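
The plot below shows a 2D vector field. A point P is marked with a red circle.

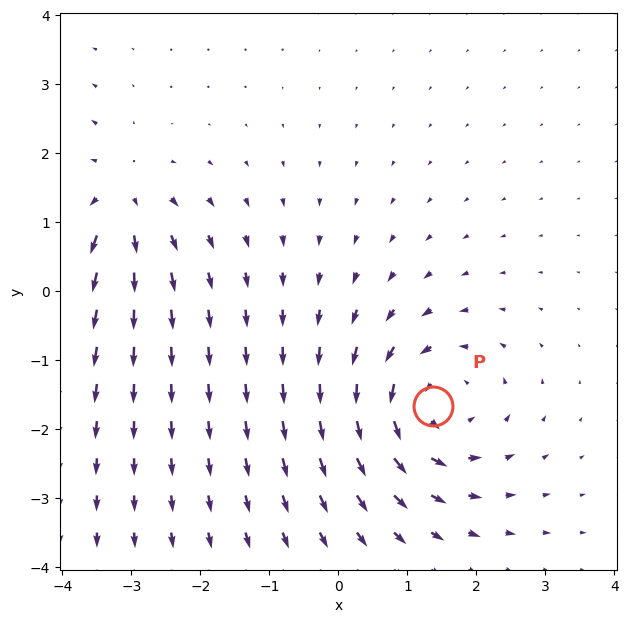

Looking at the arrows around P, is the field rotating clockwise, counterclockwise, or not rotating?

Near P at (1.4, -1.7) the arrows circulate counterclockwise. The curl (z-component) there is about +5; positive curl means counterclockwise rotation.

counterclockwise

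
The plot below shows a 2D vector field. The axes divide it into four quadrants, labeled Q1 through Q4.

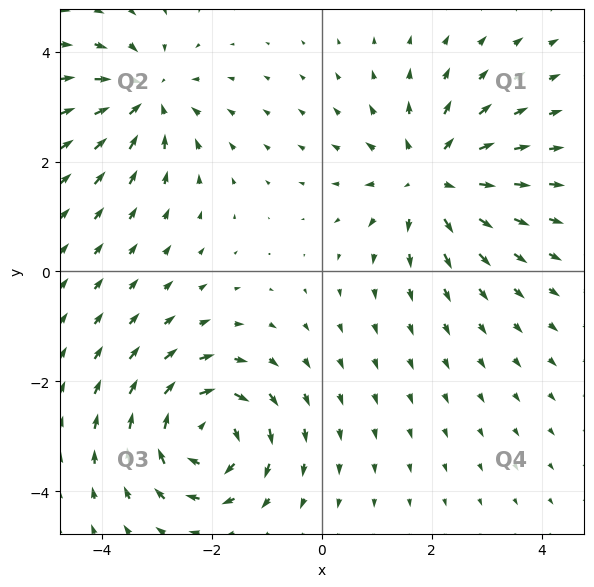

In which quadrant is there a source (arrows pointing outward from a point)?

The source sits at approximately (2.0, 1.7), which lies in quadrant Q1. The divergence there is about +3, positive as expected for a source.

Q1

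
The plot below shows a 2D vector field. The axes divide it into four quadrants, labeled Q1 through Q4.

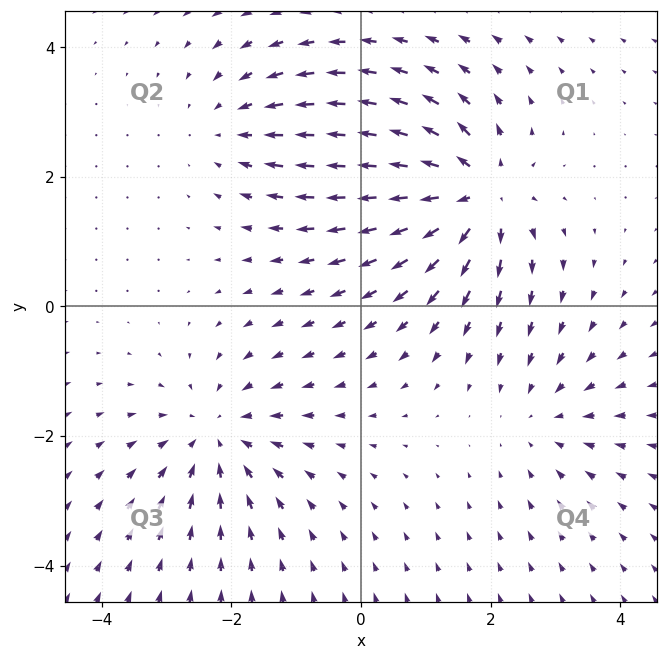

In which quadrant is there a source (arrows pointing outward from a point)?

Q1

The source sits at approximately (1.8, 1.7), which lies in quadrant Q1. The divergence there is about +5, positive as expected for a source.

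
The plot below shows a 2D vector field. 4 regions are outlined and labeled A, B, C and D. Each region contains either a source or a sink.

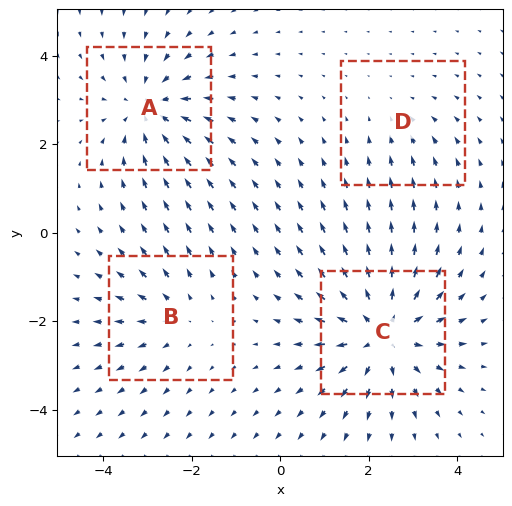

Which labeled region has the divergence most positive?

C

Divergence at each region's feature centre — A: about -4, B: about +3, C: about +6, D: about -2. Region C is most positive.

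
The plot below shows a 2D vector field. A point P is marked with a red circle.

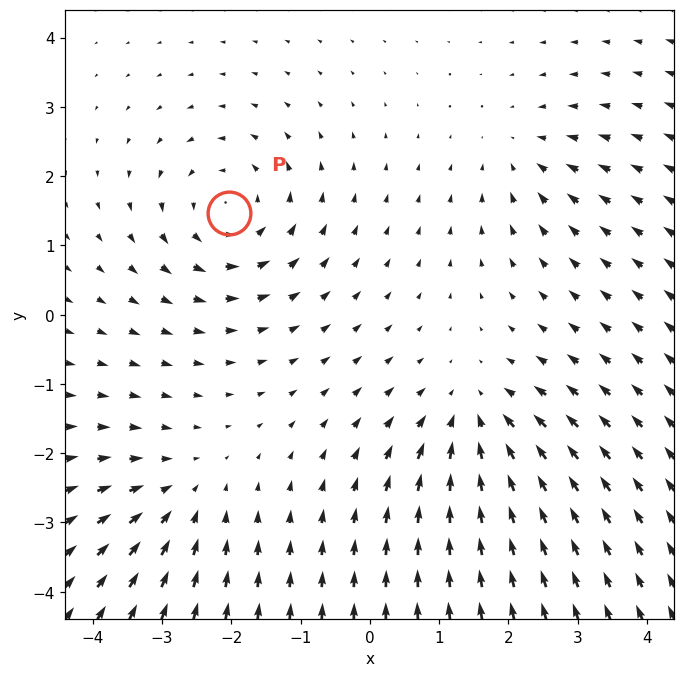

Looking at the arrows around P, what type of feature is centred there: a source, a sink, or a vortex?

At P (-2.0, 1.5) the arrows circulate counterclockwise. Divergence ≈0, curl about +4 — near-zero divergence with nonzero curl is a vortex.

vortex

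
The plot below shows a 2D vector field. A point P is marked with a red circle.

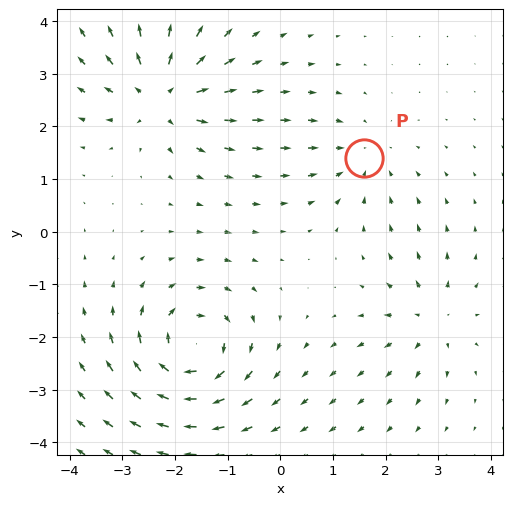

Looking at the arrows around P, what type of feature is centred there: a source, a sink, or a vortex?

At P (1.6, 1.4) the arrows converge inward. Divergence about -3, curl ≈0 — negative divergence with near-zero curl is a sink.

sink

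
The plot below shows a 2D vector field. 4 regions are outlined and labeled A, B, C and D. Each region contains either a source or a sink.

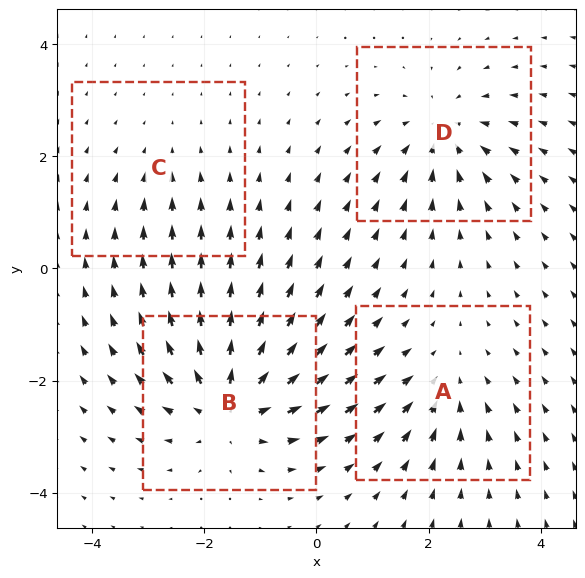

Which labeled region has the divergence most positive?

B

Divergence at each region's feature centre — A: about -3, B: about +6, C: about -2, D: about -4. Region B is most positive.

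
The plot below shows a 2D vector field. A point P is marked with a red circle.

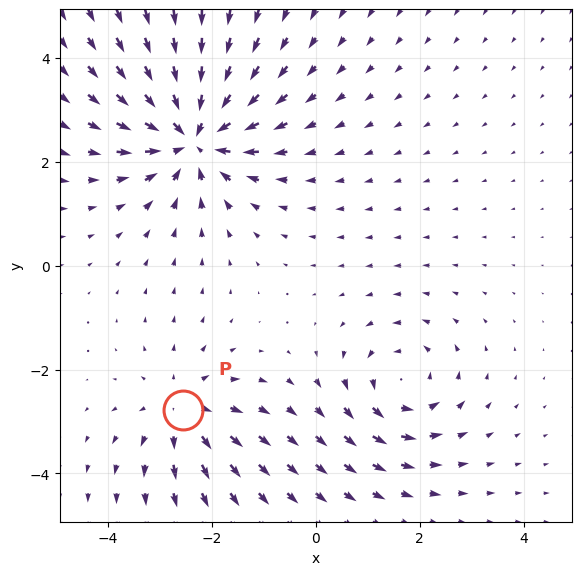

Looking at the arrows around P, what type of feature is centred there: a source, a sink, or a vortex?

source

At P (-2.6, -2.8) the arrows spread outward. Divergence about +3, curl ≈0 — positive divergence with near-zero curl is a source.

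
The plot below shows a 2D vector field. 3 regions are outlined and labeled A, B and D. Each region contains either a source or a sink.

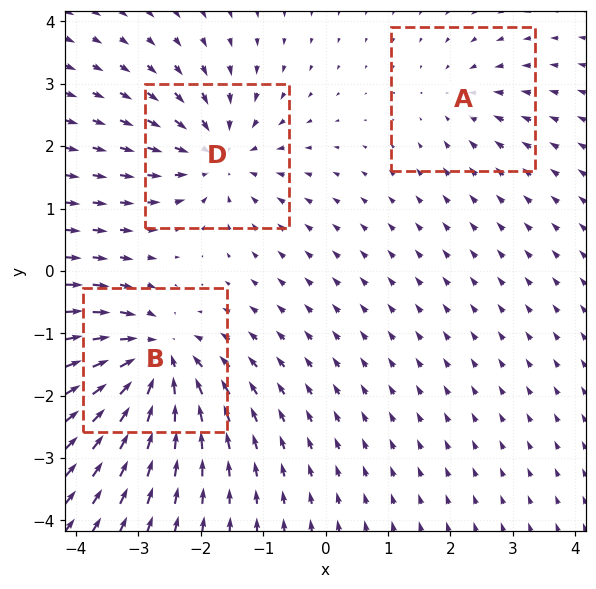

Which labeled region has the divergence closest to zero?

A

Divergence at each region's feature centre — A: about -2, B: about -6, D: about -4. Region A is closest to zero.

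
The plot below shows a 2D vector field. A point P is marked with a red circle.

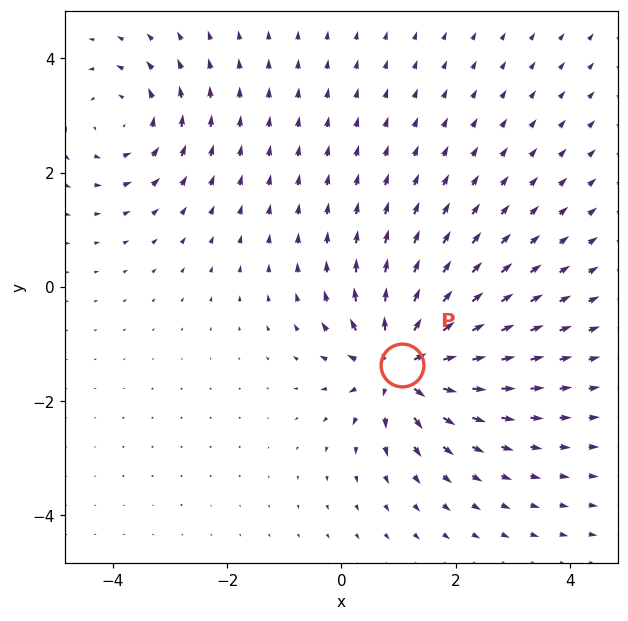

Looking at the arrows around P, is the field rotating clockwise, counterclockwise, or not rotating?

Near P at (1.1, -1.4) the arrows show no circulation. The curl there is ≈0.

not rotating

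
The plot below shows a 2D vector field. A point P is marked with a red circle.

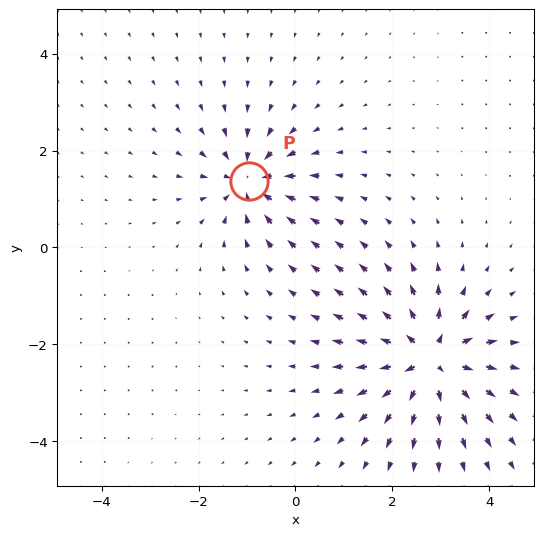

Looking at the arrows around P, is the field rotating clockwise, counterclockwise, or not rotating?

not rotating

Near P at (-1.0, 1.4) the arrows show no circulation. The curl there is ≈0.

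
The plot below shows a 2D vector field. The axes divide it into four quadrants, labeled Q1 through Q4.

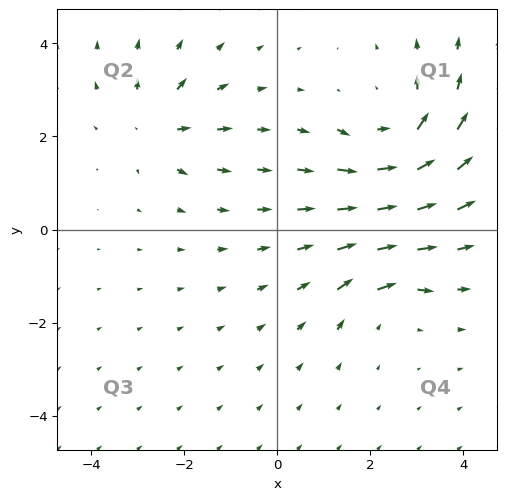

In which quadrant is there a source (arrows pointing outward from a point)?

Q2

The source sits at approximately (-2.6, 2.2), which lies in quadrant Q2. The divergence there is about +4, positive as expected for a source.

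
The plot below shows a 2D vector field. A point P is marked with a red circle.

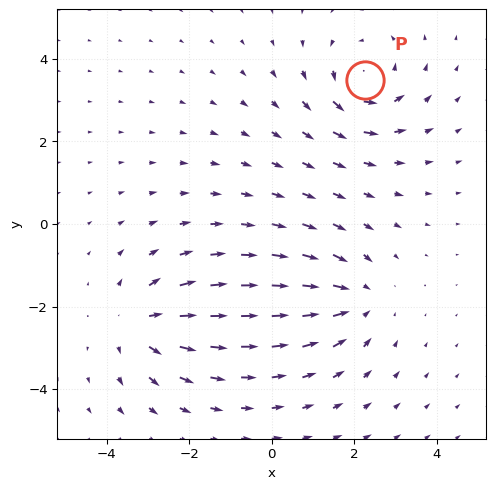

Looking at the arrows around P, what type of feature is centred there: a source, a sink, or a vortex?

vortex

At P (2.2, 3.5) the arrows circulate counterclockwise. Divergence ≈0, curl about +4 — near-zero divergence with nonzero curl is a vortex.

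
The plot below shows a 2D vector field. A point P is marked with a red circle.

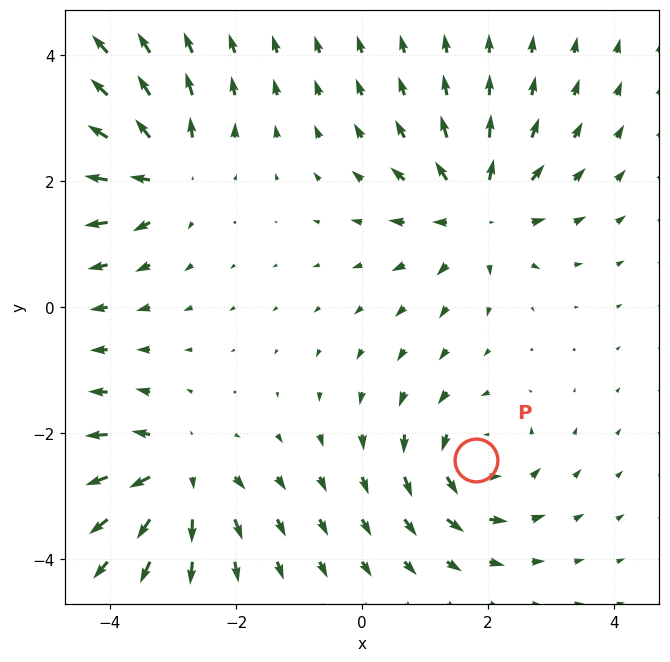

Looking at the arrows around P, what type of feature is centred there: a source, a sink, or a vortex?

At P (1.8, -2.4) the arrows circulate counterclockwise. Divergence ≈0, curl about +5 — near-zero divergence with nonzero curl is a vortex.

vortex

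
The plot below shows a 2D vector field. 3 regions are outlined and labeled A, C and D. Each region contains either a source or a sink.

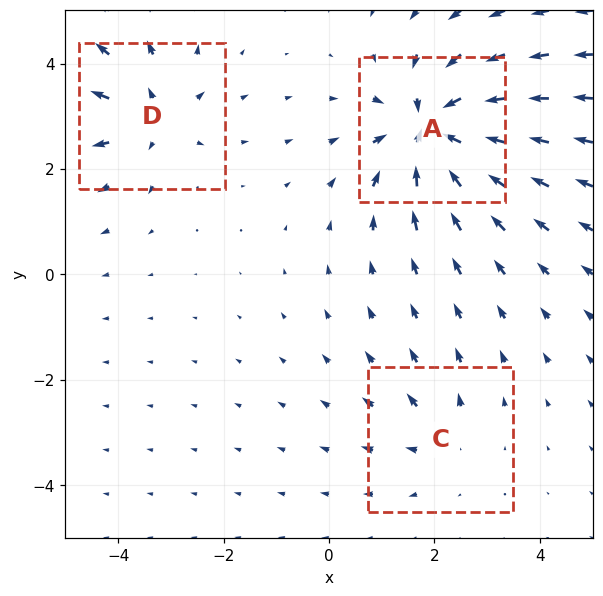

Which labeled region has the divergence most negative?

Divergence at each region's feature centre — A: about -6, C: about +2, D: about +4. Region A is most negative.

A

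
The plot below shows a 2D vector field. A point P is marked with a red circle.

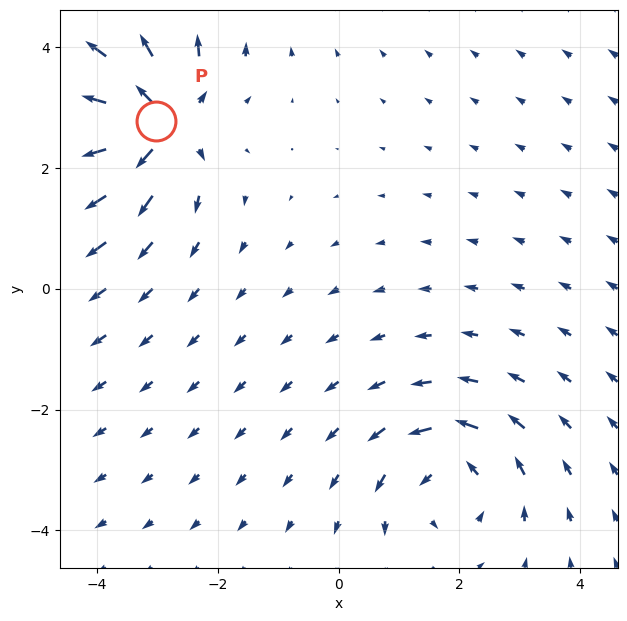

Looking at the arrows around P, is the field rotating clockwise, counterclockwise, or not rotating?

not rotating

Near P at (-3.0, 2.8) the arrows show no circulation. The curl there is ≈0.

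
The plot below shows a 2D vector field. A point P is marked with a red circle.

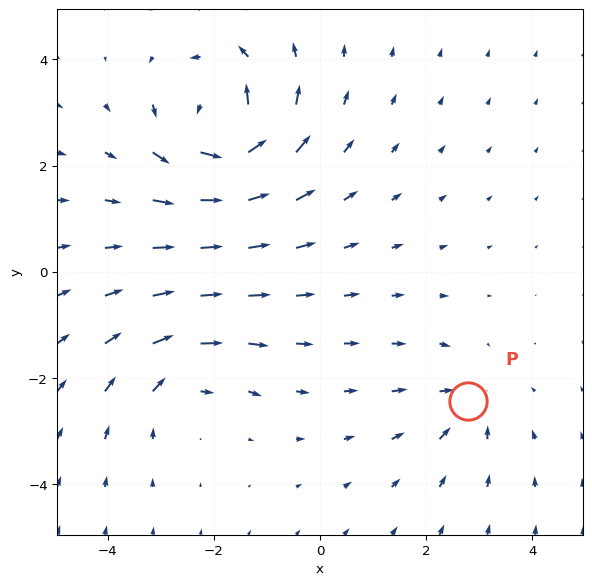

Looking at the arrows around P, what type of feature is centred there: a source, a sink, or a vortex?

sink

At P (2.8, -2.4) the arrows converge inward. Divergence about -3, curl ≈0 — negative divergence with near-zero curl is a sink.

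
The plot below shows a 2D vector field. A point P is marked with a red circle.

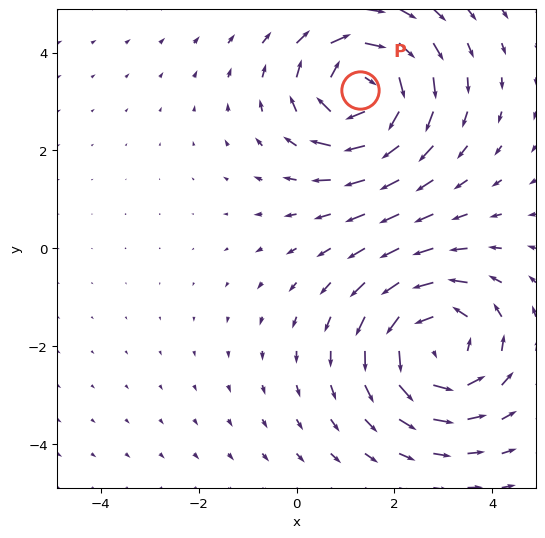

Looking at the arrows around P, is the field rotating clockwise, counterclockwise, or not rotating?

clockwise

Near P at (1.3, 3.2) the arrows circulate clockwise. The curl (z-component) there is about -5; negative curl means clockwise rotation.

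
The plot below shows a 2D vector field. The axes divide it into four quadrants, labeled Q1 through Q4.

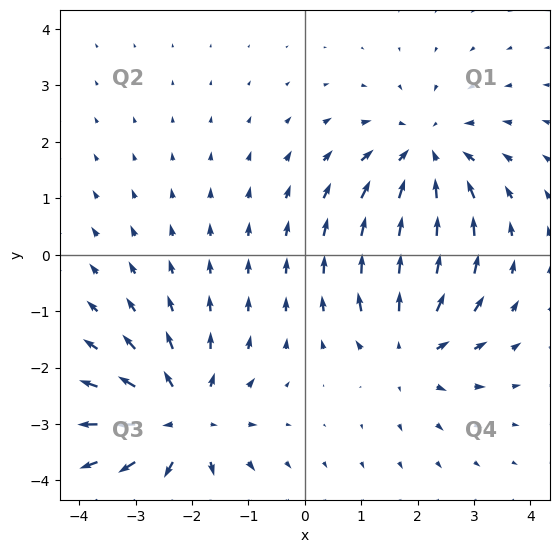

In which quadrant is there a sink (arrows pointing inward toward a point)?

Q1

The sink sits at approximately (2.1, 1.7), which lies in quadrant Q1. The divergence there is about -4, negative as expected for a sink.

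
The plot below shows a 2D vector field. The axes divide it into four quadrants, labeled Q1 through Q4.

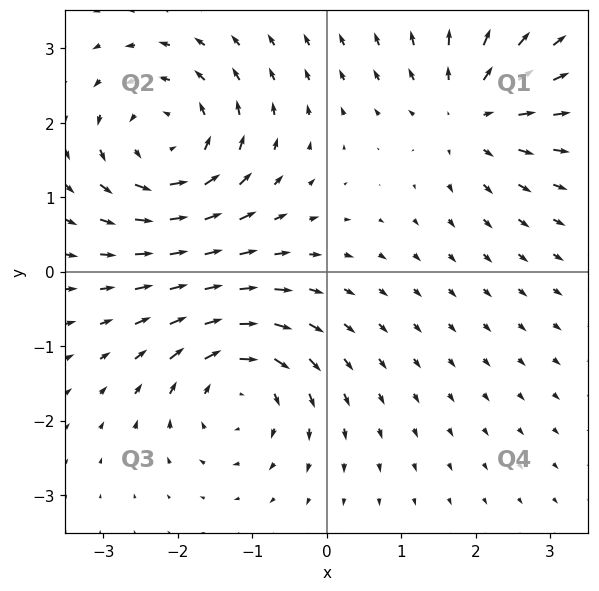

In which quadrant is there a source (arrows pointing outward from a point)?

Q1

The source sits at approximately (1.9, 2.1), which lies in quadrant Q1. The divergence there is about +4, positive as expected for a source.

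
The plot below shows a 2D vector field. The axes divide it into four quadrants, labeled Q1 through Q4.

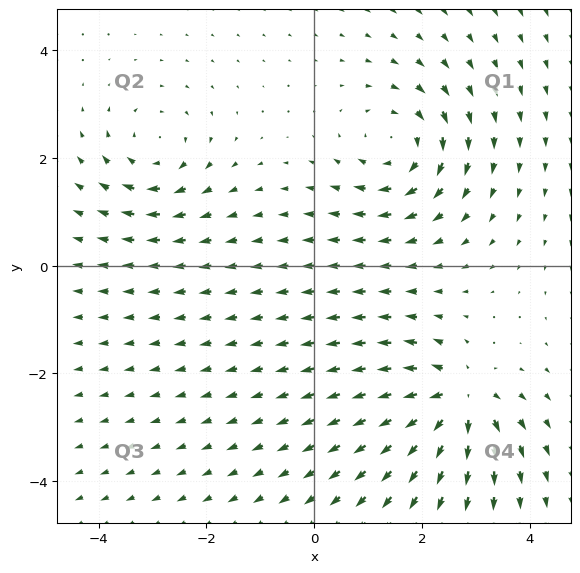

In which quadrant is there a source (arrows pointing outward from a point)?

Q4

The source sits at approximately (2.7, -2.5), which lies in quadrant Q4. The divergence there is about +6, positive as expected for a source.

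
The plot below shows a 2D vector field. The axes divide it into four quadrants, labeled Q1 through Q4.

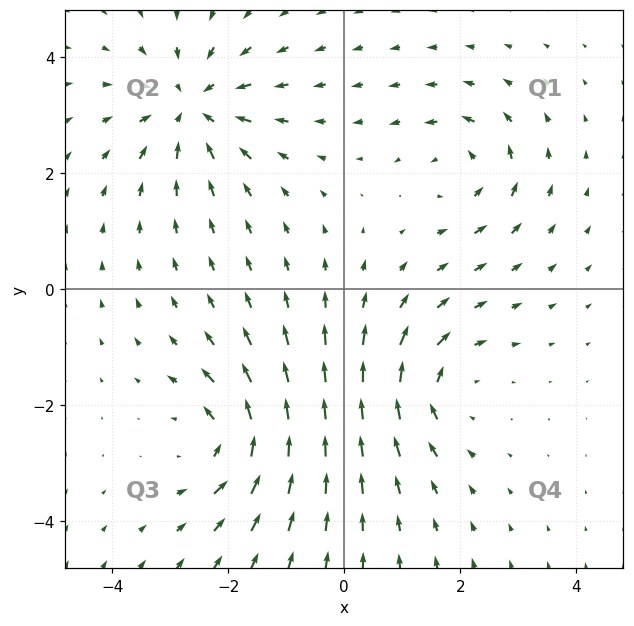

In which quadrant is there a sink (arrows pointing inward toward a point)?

Q2

The sink sits at approximately (-2.6, 3.1), which lies in quadrant Q2. The divergence there is about -5, negative as expected for a sink.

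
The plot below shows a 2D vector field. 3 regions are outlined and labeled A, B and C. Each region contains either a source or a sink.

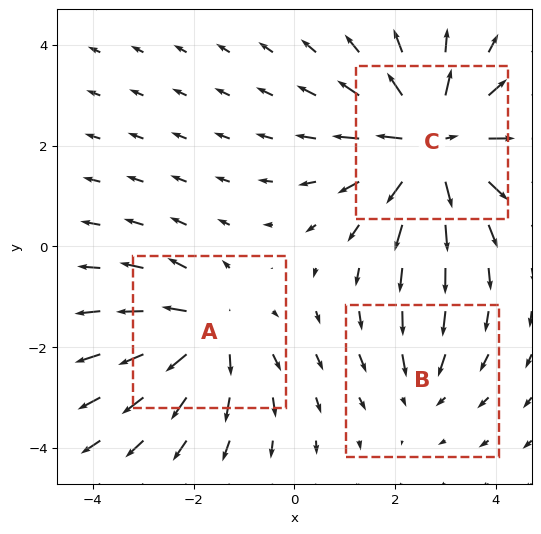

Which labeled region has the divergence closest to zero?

Divergence at each region's feature centre — A: about +3, B: about -2, C: about +5. Region B is closest to zero.

B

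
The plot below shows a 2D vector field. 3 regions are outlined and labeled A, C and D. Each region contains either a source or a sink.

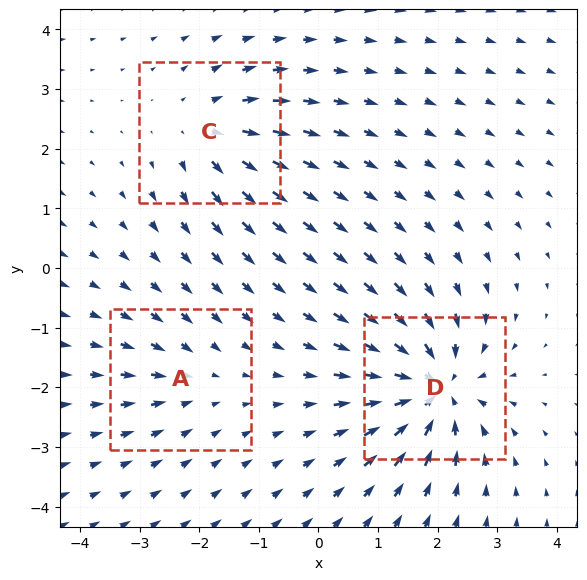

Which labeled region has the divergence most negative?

Divergence at each region's feature centre — A: about -2, C: about +4, D: about -6. Region D is most negative.

D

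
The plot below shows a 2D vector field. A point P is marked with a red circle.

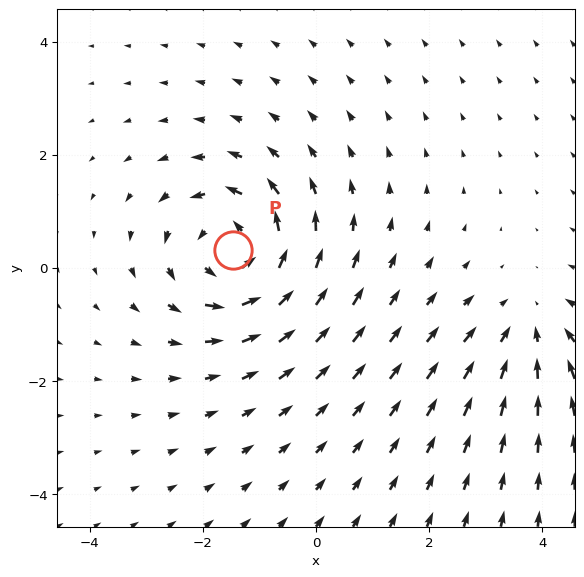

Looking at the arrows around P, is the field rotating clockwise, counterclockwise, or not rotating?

Near P at (-1.5, 0.3) the arrows circulate counterclockwise. The curl (z-component) there is about +5; positive curl means counterclockwise rotation.

counterclockwise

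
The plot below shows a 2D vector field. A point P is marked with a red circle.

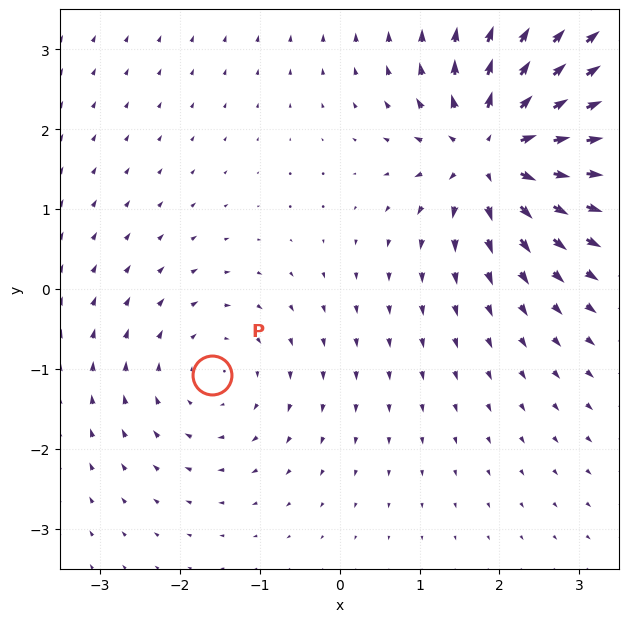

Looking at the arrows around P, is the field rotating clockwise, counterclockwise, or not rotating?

clockwise

Near P at (-1.6, -1.1) the arrows circulate clockwise. The curl (z-component) there is about -2; negative curl means clockwise rotation.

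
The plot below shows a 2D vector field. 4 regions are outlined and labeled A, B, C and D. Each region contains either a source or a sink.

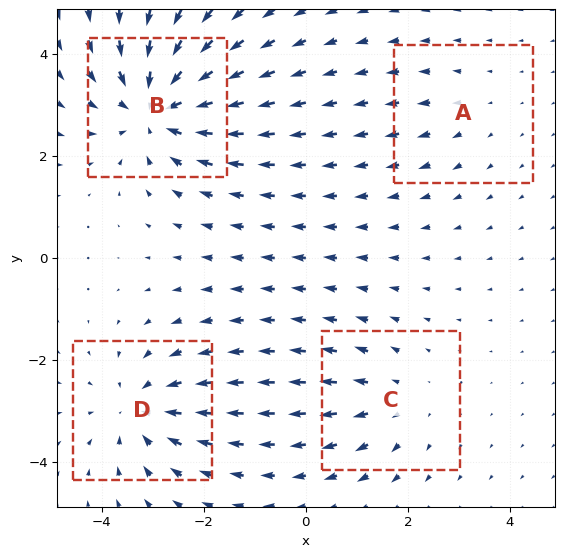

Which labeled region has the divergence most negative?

Divergence at each region's feature centre — A: about +2, B: about -6, C: about +3, D: about -4. Region B is most negative.

B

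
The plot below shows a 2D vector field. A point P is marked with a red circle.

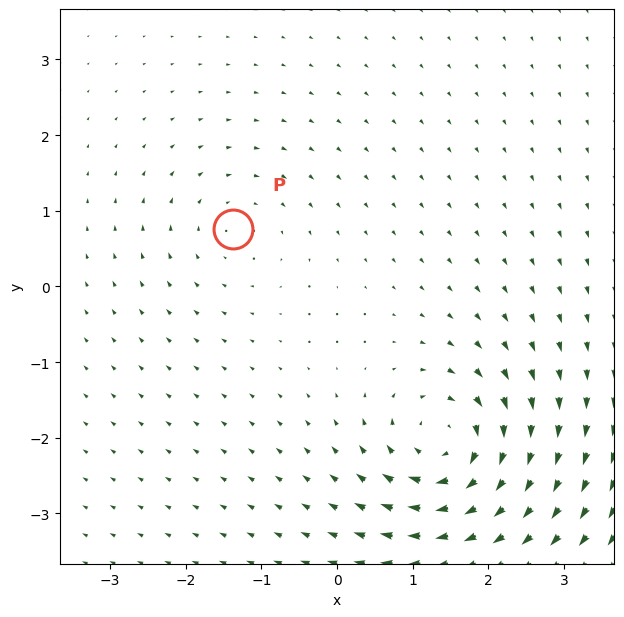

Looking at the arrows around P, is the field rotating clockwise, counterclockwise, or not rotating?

Near P at (-1.4, 0.8) the arrows circulate clockwise. The curl (z-component) there is about -3; negative curl means clockwise rotation.

clockwise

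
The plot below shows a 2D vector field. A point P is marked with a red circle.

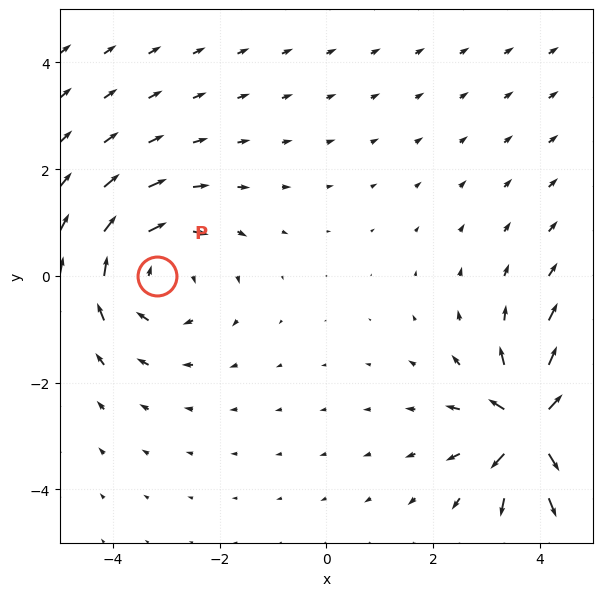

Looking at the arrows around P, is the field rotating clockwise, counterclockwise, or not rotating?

Near P at (-3.2, -0.0) the arrows circulate clockwise. The curl (z-component) there is about -2; negative curl means clockwise rotation.

clockwise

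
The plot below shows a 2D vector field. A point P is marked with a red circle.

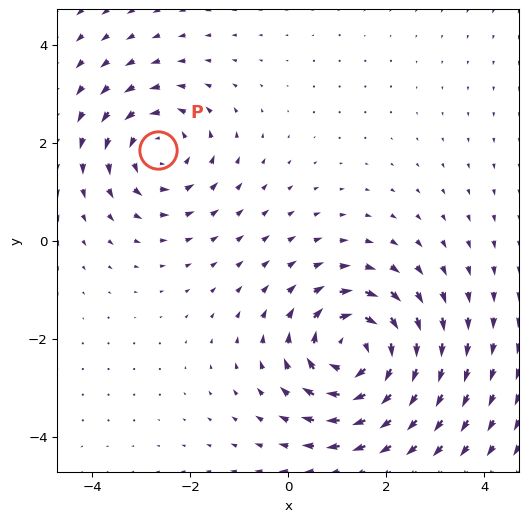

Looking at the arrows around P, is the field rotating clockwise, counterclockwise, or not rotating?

counterclockwise

Near P at (-2.7, 1.9) the arrows circulate counterclockwise. The curl (z-component) there is about +4; positive curl means counterclockwise rotation.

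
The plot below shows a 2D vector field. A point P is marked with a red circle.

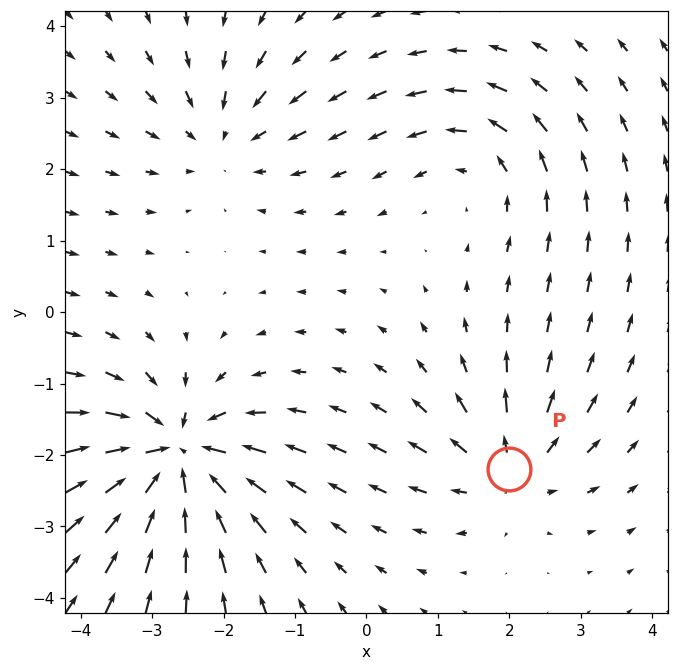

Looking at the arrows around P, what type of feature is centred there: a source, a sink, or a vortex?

source

At P (2.0, -2.2) the arrows spread outward. Divergence about +4, curl ≈0 — positive divergence with near-zero curl is a source.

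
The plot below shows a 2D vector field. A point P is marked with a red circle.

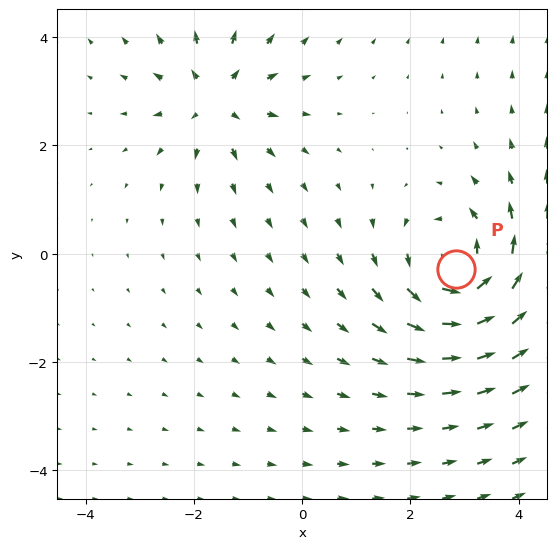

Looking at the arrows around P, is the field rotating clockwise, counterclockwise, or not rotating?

Near P at (2.8, -0.3) the arrows circulate counterclockwise. The curl (z-component) there is about +4; positive curl means counterclockwise rotation.

counterclockwise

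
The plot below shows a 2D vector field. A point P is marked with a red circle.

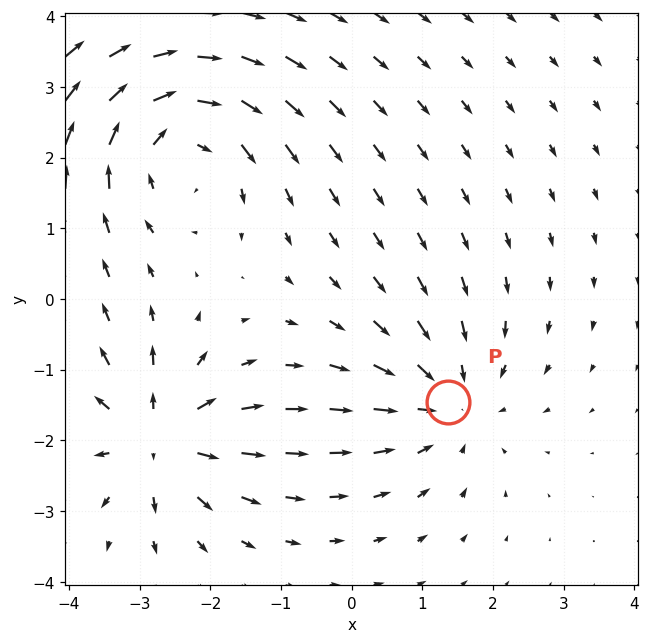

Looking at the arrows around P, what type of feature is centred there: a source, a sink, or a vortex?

sink

At P (1.4, -1.5) the arrows converge inward. Divergence about -3, curl ≈0 — negative divergence with near-zero curl is a sink.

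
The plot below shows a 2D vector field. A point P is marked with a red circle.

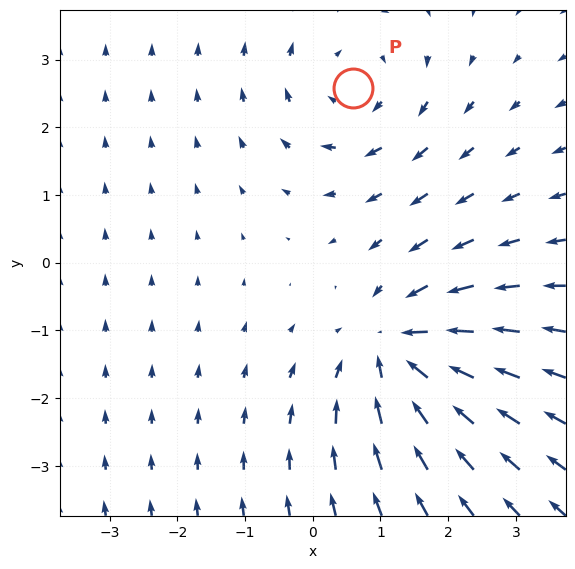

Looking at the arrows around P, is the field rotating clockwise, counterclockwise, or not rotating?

clockwise

Near P at (0.6, 2.6) the arrows circulate clockwise. The curl (z-component) there is about -3; negative curl means clockwise rotation.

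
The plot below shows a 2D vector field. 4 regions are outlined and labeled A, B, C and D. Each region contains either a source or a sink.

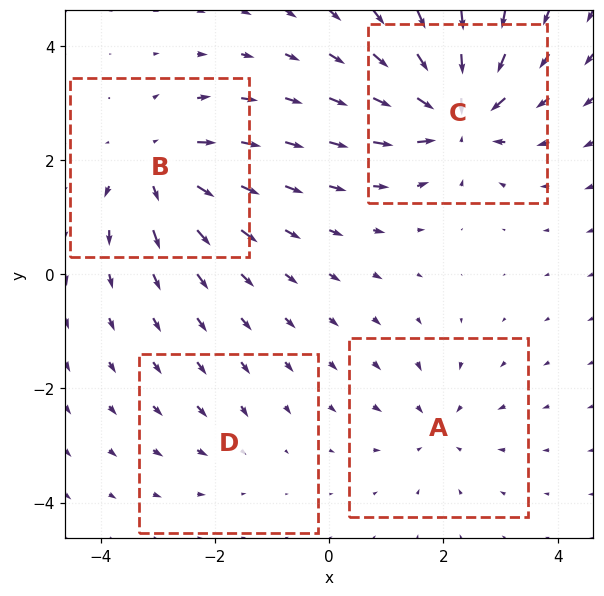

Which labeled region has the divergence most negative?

Divergence at each region's feature centre — A: about -4, B: about +6, C: about -8, D: about -2. Region C is most negative.

C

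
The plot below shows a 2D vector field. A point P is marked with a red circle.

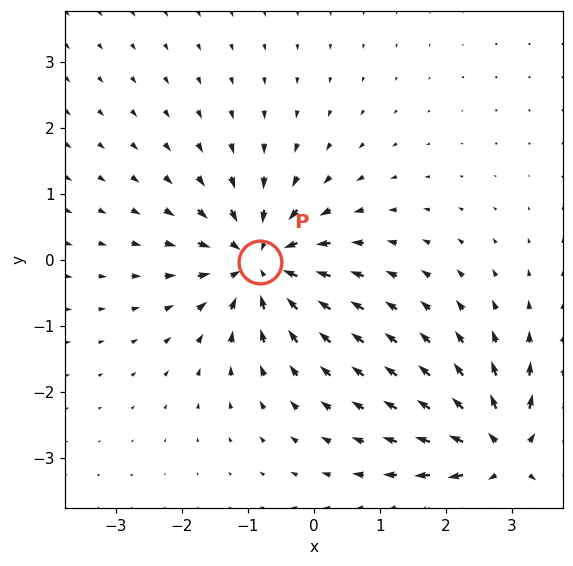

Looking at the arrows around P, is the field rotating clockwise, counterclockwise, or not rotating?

not rotating

Near P at (-0.8, -0.0) the arrows show no circulation. The curl there is ≈0.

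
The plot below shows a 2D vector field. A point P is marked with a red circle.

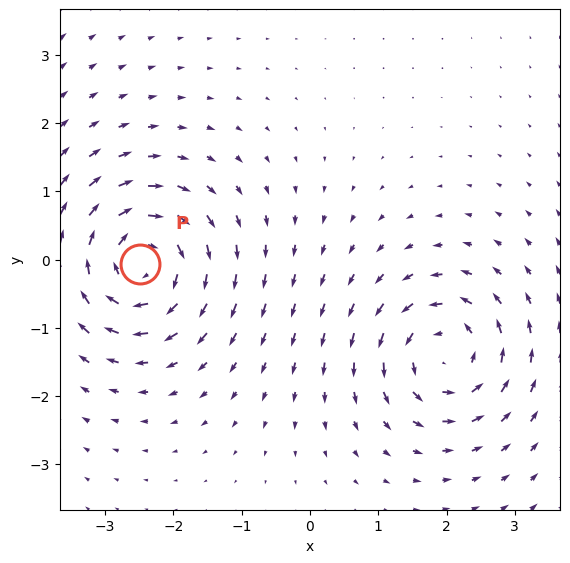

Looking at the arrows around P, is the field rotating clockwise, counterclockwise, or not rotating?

Near P at (-2.5, -0.1) the arrows circulate clockwise. The curl (z-component) there is about -7; negative curl means clockwise rotation.

clockwise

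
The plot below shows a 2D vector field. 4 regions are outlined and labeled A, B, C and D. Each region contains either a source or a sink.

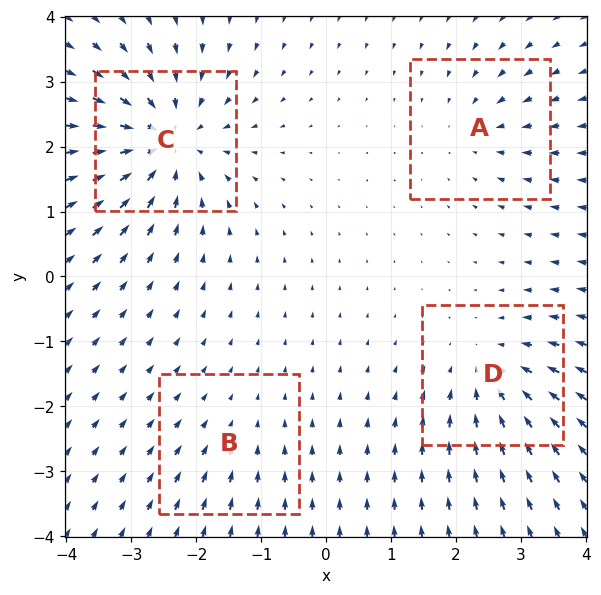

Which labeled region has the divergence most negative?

Divergence at each region's feature centre — A: about -3, B: about -2, C: about -7, D: about -5. Region C is most negative.

C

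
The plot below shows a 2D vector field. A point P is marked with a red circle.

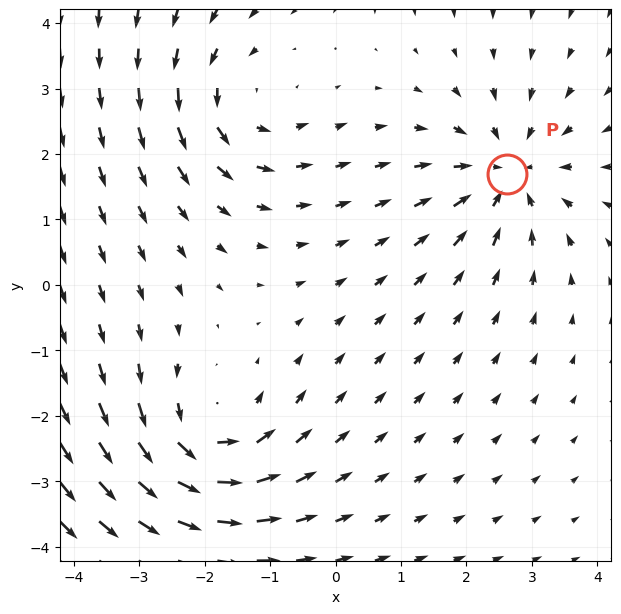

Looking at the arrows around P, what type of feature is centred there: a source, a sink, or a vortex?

sink

At P (2.6, 1.7) the arrows converge inward. Divergence about -4, curl ≈0 — negative divergence with near-zero curl is a sink.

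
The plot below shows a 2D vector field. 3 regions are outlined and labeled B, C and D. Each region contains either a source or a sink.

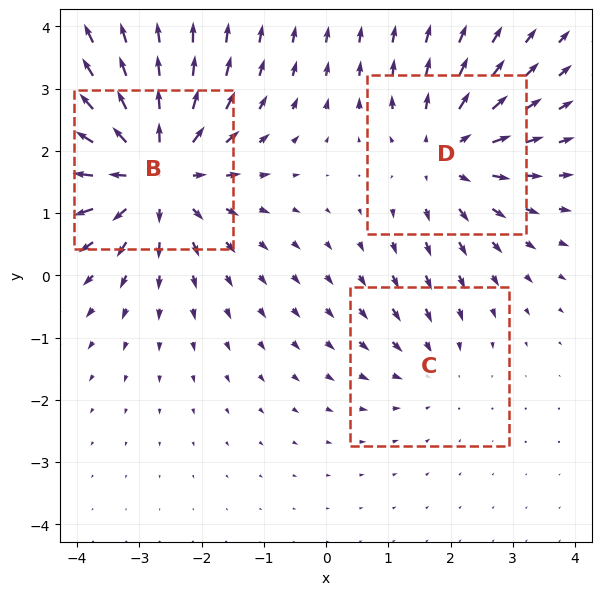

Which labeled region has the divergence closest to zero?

C

Divergence at each region's feature centre — B: about +5, C: about -2, D: about +3. Region C is closest to zero.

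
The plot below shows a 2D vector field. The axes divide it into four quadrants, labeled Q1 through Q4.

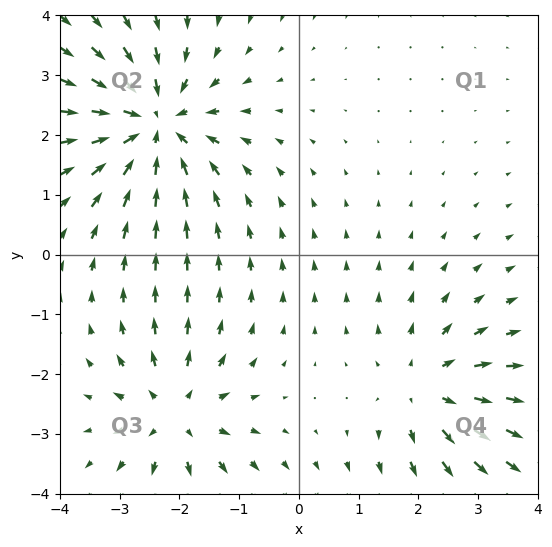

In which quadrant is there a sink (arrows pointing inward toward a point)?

The sink sits at approximately (-2.4, 2.2), which lies in quadrant Q2. The divergence there is about -5, negative as expected for a sink.

Q2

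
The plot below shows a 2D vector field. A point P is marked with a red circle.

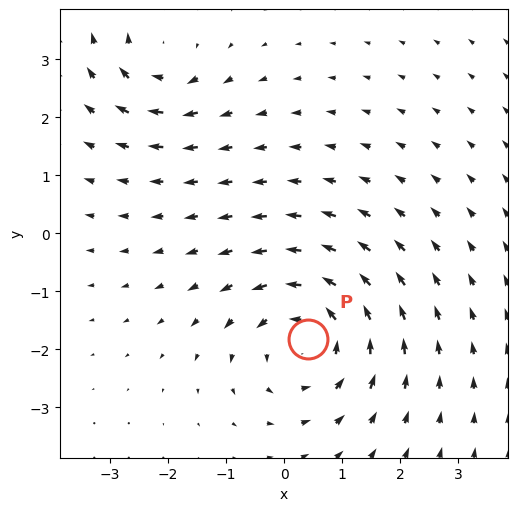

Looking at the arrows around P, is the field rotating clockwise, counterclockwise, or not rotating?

counterclockwise

Near P at (0.4, -1.8) the arrows circulate counterclockwise. The curl (z-component) there is about +4; positive curl means counterclockwise rotation.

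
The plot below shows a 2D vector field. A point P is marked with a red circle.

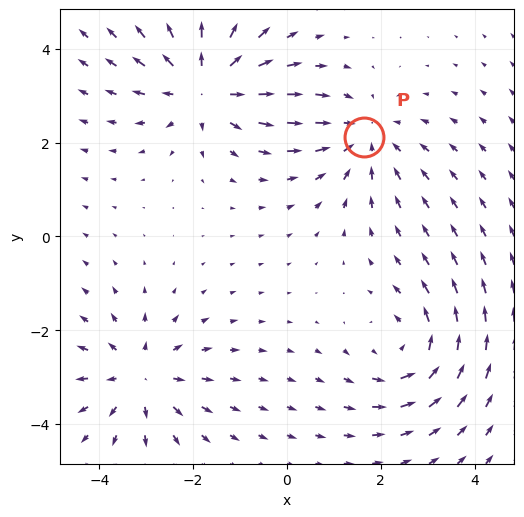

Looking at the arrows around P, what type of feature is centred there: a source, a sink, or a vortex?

At P (1.7, 2.1) the arrows converge inward. Divergence about -3, curl ≈0 — negative divergence with near-zero curl is a sink.

sink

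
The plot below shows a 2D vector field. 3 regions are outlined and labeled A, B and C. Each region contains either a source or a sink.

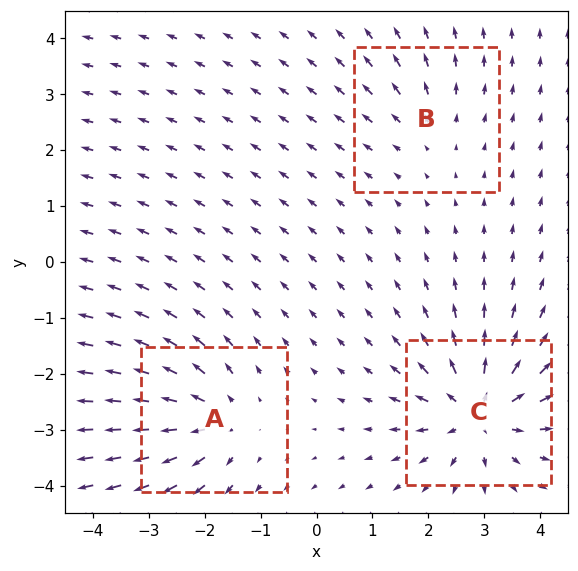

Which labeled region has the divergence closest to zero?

B

Divergence at each region's feature centre — A: about +4, B: about +2, C: about +6. Region B is closest to zero.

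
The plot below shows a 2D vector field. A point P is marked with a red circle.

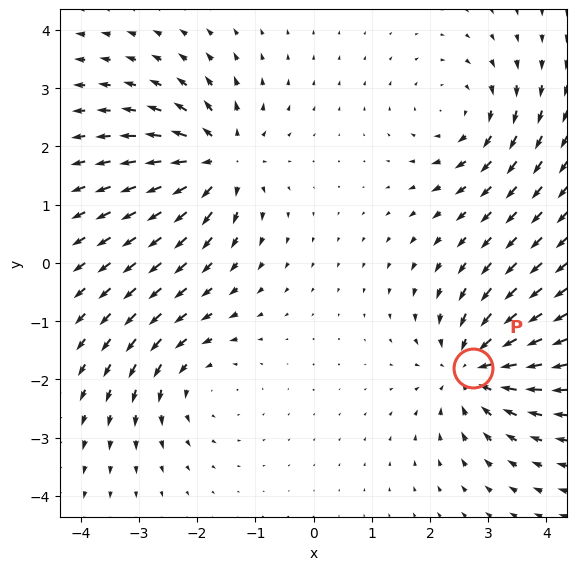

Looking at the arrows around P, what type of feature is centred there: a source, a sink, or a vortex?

At P (2.7, -1.8) the arrows converge inward. Divergence about -5, curl ≈0 — negative divergence with near-zero curl is a sink.

sink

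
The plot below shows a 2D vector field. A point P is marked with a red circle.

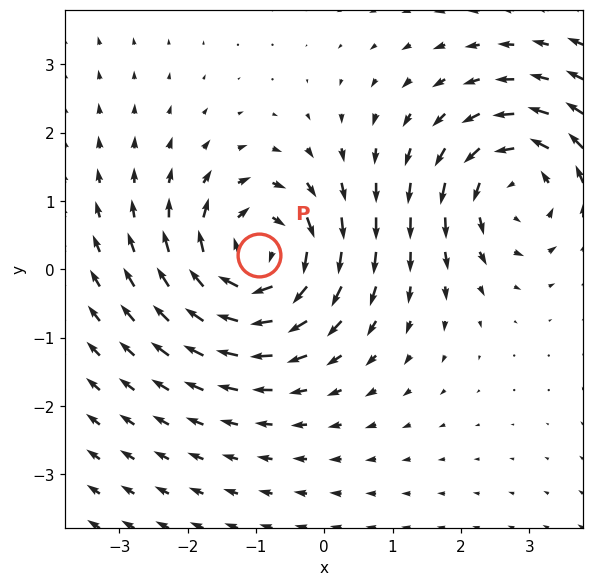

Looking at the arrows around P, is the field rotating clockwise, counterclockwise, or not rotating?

clockwise

Near P at (-1.0, 0.2) the arrows circulate clockwise. The curl (z-component) there is about -4; negative curl means clockwise rotation.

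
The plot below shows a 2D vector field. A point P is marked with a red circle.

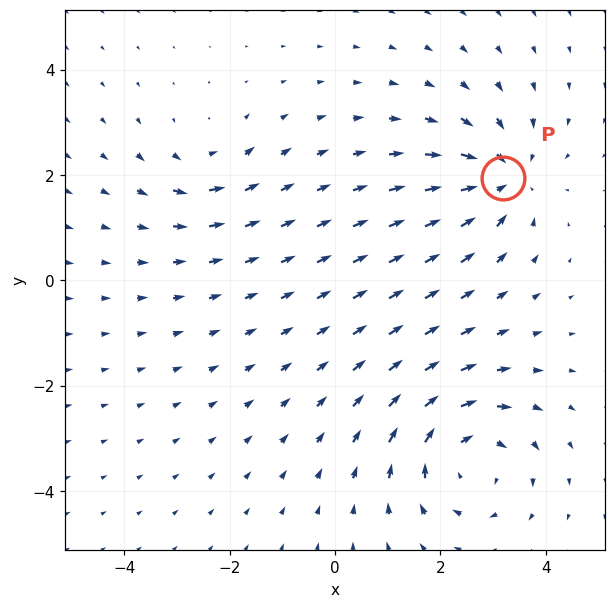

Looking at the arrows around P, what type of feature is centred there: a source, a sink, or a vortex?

sink

At P (3.2, 1.9) the arrows converge inward. Divergence about -4, curl ≈0 — negative divergence with near-zero curl is a sink.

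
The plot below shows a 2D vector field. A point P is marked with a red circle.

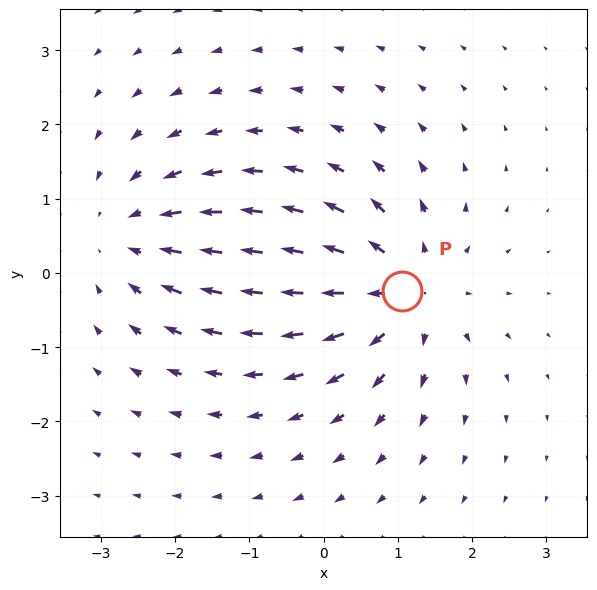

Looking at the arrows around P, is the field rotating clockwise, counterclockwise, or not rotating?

not rotating

Near P at (1.1, -0.2) the arrows show no circulation. The curl there is ≈0.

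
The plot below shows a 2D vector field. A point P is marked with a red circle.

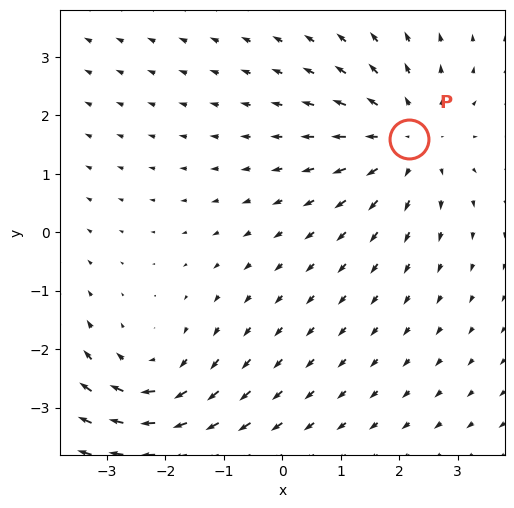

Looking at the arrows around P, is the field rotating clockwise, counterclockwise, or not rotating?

not rotating

Near P at (2.2, 1.6) the arrows show no circulation. The curl there is ≈0.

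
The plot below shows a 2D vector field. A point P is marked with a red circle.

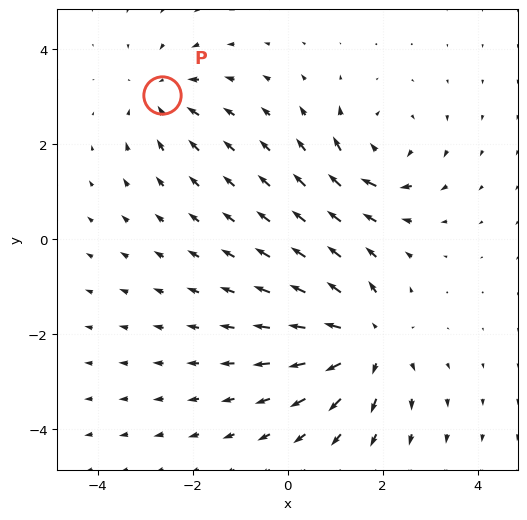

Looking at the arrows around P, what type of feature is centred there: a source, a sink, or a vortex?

sink

At P (-2.6, 3.0) the arrows converge inward. Divergence about -3, curl ≈0 — negative divergence with near-zero curl is a sink.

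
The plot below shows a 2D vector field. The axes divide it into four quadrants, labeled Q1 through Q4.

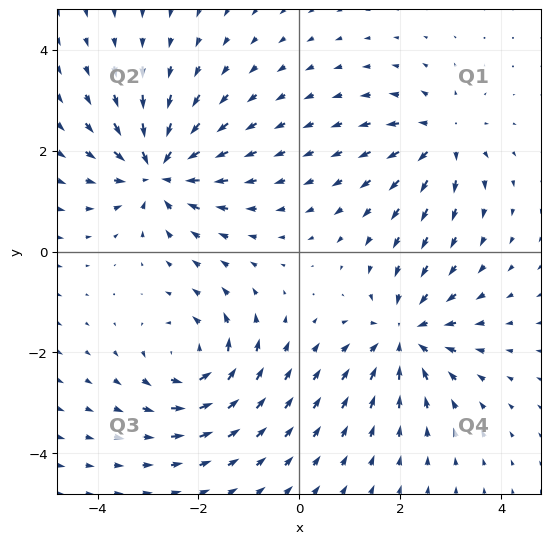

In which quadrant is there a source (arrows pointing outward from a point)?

The source sits at approximately (2.8, 2.2), which lies in quadrant Q1. The divergence there is about +4, positive as expected for a source.

Q1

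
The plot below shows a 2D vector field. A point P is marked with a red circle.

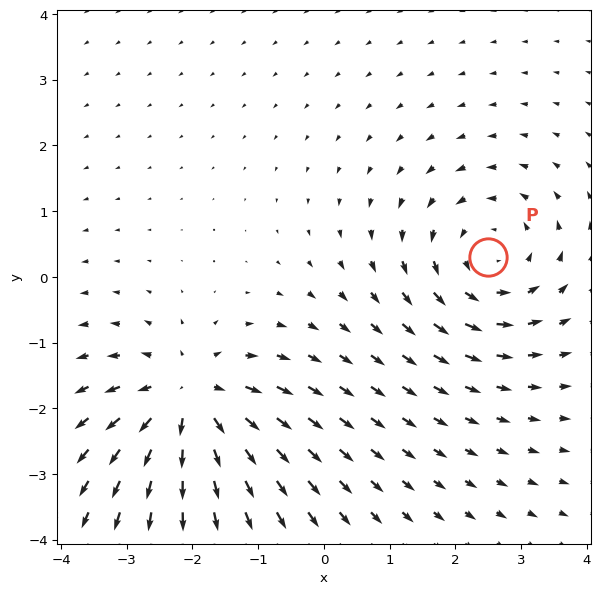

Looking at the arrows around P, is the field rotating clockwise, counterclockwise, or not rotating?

counterclockwise

Near P at (2.5, 0.3) the arrows circulate counterclockwise. The curl (z-component) there is about +4; positive curl means counterclockwise rotation.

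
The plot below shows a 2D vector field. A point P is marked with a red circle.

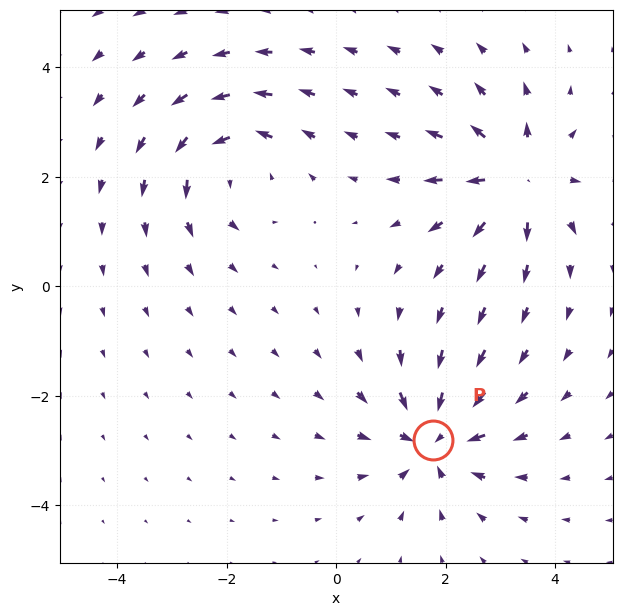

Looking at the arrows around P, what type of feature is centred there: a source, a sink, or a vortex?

At P (1.8, -2.8) the arrows converge inward. Divergence about -4, curl ≈0 — negative divergence with near-zero curl is a sink.

sink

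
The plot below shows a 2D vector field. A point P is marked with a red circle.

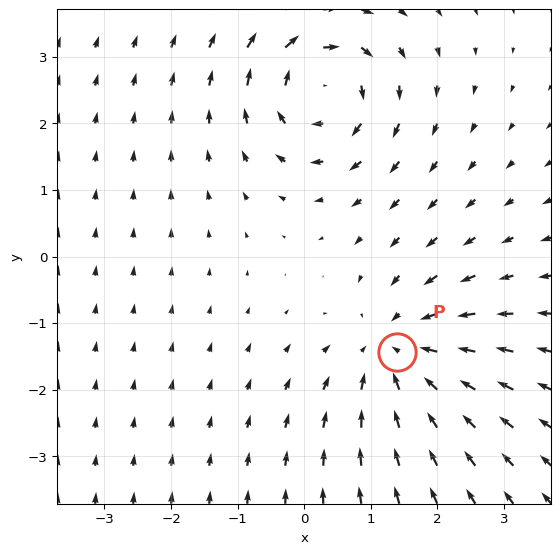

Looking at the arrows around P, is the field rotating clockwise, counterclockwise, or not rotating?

not rotating

Near P at (1.4, -1.4) the arrows show no circulation. The curl there is ≈0.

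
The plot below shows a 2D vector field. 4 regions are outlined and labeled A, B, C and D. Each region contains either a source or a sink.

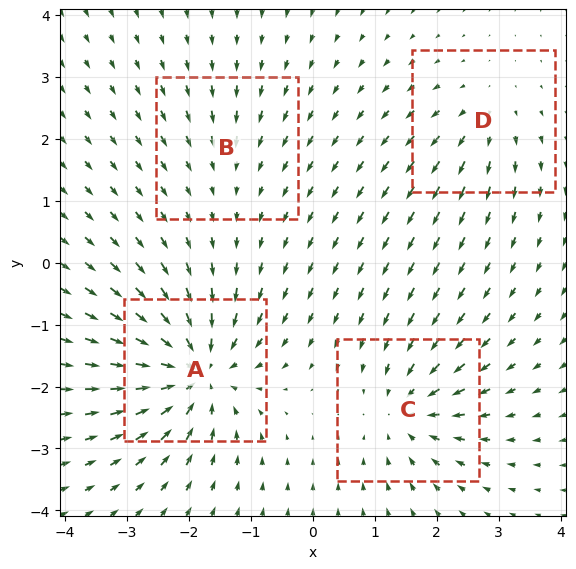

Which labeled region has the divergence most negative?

Divergence at each region's feature centre — A: about -9, B: about -2, C: about -6, D: about +4. Region A is most negative.

A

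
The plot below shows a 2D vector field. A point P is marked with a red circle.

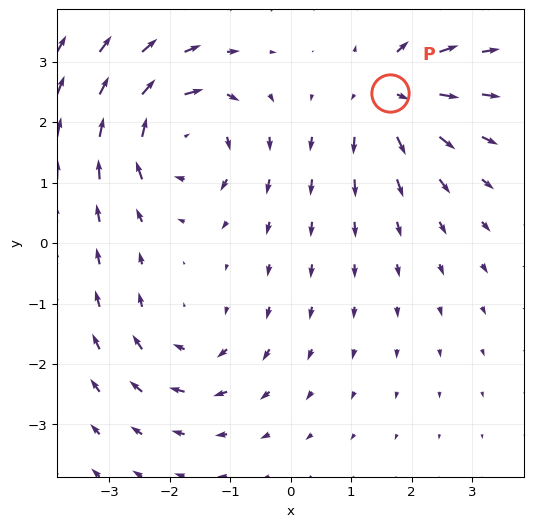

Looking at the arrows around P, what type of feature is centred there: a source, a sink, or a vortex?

At P (1.6, 2.5) the arrows spread outward. Divergence about +6, curl ≈0 — positive divergence with near-zero curl is a source.

source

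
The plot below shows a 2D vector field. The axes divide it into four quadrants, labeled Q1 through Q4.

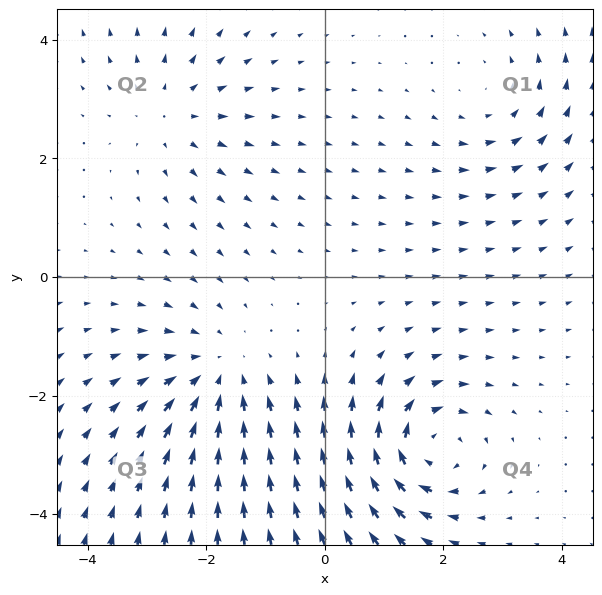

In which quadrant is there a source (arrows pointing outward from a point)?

The source sits at approximately (-2.6, 2.8), which lies in quadrant Q2. The divergence there is about +2, positive as expected for a source.

Q2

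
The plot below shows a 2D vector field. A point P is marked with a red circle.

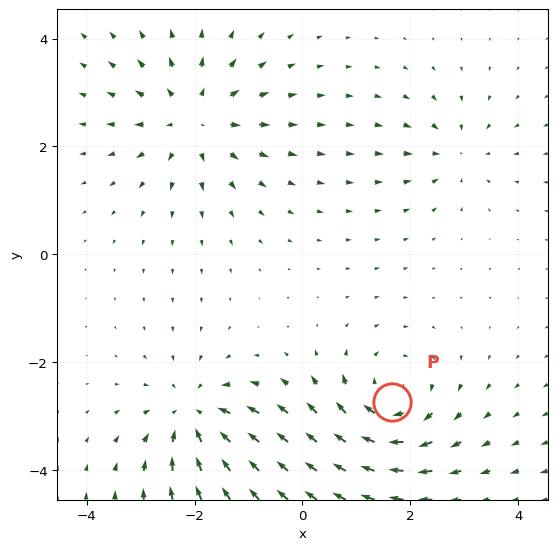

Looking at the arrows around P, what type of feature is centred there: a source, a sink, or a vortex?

At P (1.7, -2.7) the arrows circulate clockwise. Divergence ≈0, curl about -5 — near-zero divergence with nonzero curl is a vortex.

vortex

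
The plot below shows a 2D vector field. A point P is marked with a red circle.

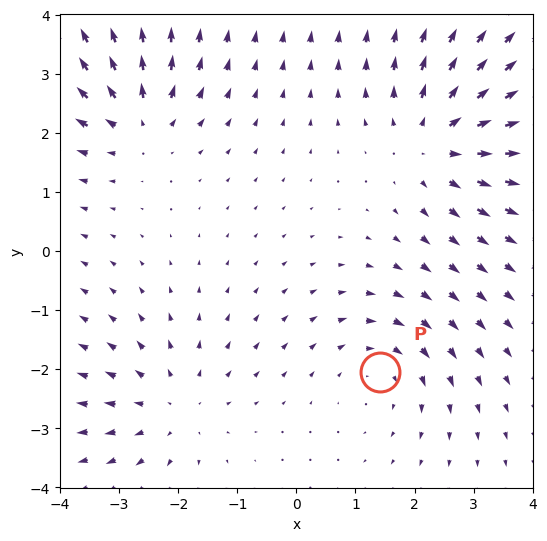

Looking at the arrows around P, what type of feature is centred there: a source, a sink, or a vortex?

vortex

At P (1.4, -2.0) the arrows circulate clockwise. Divergence ≈0, curl about -3 — near-zero divergence with nonzero curl is a vortex.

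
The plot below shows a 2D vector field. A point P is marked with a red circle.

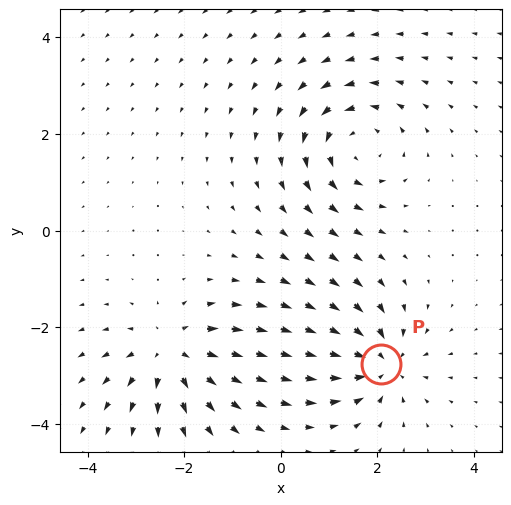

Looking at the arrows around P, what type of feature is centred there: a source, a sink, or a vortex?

At P (2.1, -2.8) the arrows converge inward. Divergence about -5, curl ≈0 — negative divergence with near-zero curl is a sink.

sink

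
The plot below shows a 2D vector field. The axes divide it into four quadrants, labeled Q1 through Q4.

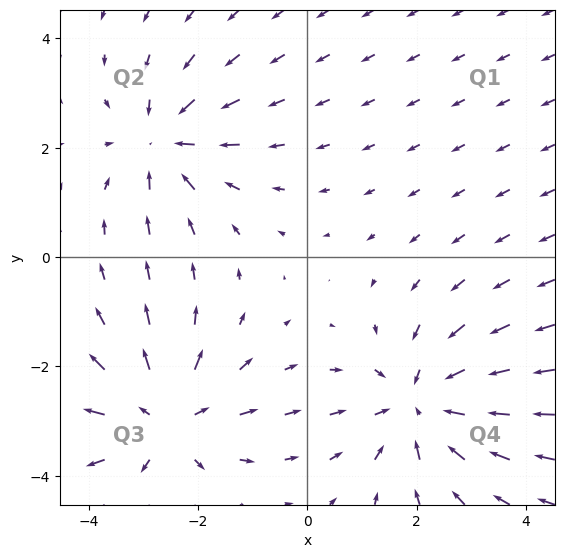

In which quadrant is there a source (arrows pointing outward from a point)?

The source sits at approximately (-2.6, -3.0), which lies in quadrant Q3. The divergence there is about +3, positive as expected for a source.

Q3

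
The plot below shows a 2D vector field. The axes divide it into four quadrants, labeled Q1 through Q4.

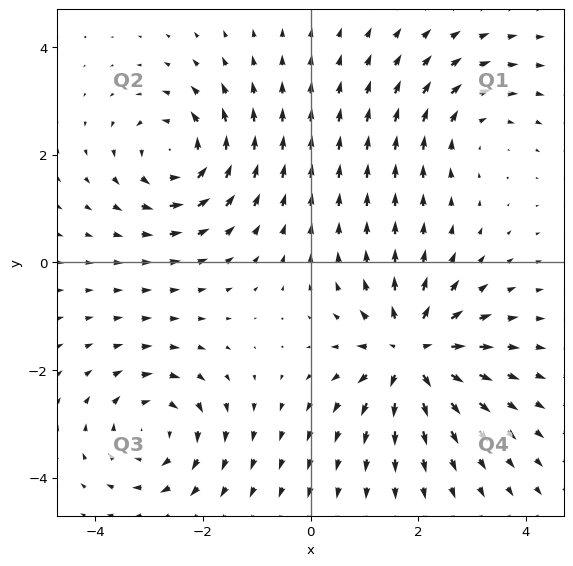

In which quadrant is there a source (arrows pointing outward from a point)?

Q4

The source sits at approximately (1.9, -1.7), which lies in quadrant Q4. The divergence there is about +6, positive as expected for a source.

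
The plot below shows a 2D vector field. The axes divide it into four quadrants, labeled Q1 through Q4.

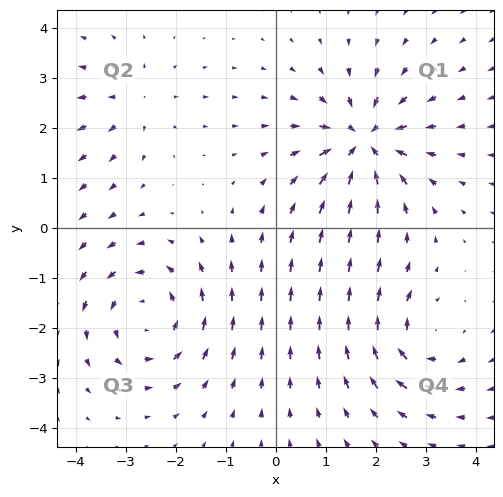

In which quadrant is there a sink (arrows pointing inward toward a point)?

Q1

The sink sits at approximately (1.8, 1.7), which lies in quadrant Q1. The divergence there is about -6, negative as expected for a sink.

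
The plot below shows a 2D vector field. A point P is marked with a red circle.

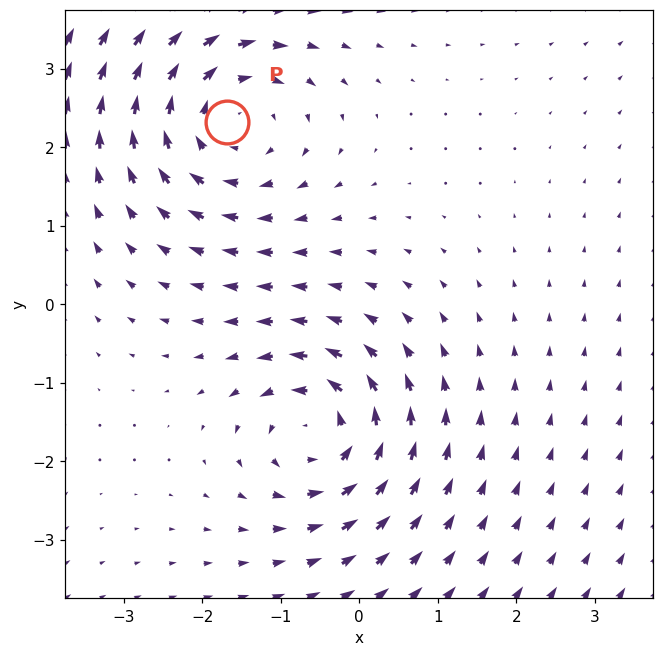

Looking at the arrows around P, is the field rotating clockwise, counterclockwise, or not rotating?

Near P at (-1.7, 2.3) the arrows circulate clockwise. The curl (z-component) there is about -3; negative curl means clockwise rotation.

clockwise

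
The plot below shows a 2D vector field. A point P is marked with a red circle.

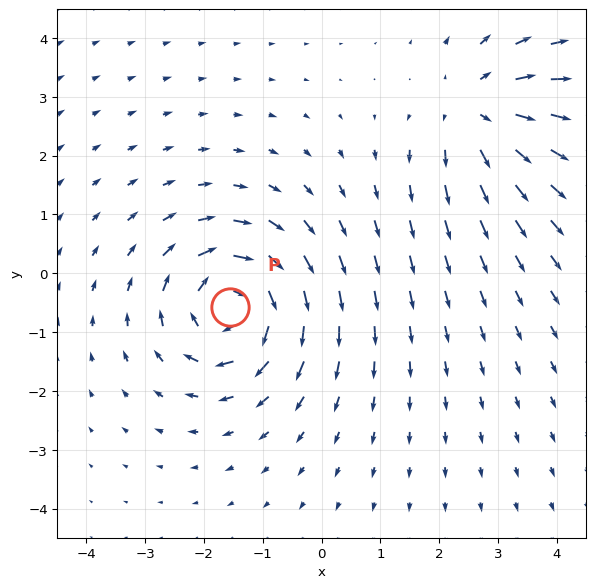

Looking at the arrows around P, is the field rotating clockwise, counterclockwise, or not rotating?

clockwise

Near P at (-1.5, -0.6) the arrows circulate clockwise. The curl (z-component) there is about -5; negative curl means clockwise rotation.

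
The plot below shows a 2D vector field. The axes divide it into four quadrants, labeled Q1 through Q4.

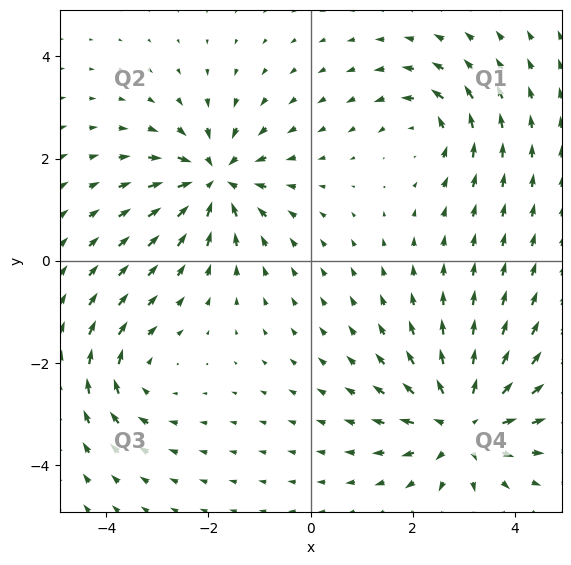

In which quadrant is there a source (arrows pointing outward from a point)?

The source sits at approximately (3.0, -3.2), which lies in quadrant Q4. The divergence there is about +5, positive as expected for a source.

Q4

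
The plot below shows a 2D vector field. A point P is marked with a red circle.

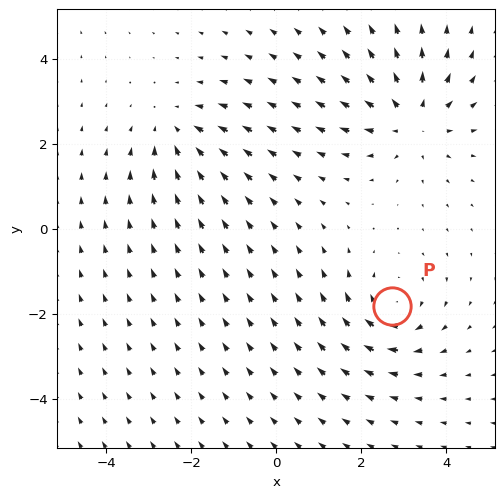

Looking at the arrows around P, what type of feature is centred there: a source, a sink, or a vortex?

At P (2.7, -1.8) the arrows circulate clockwise. Divergence ≈0, curl about -4 — near-zero divergence with nonzero curl is a vortex.

vortex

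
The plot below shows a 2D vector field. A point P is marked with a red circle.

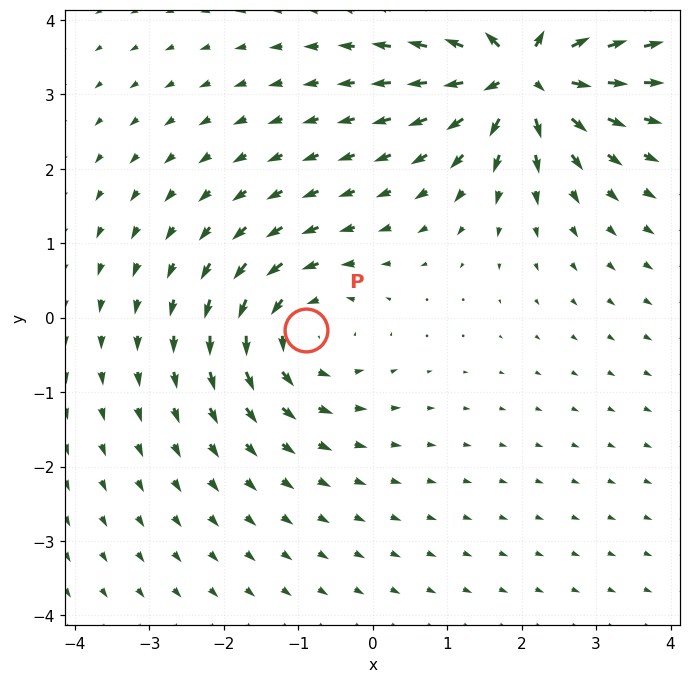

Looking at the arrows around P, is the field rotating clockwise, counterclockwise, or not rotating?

counterclockwise

Near P at (-0.9, -0.2) the arrows circulate counterclockwise. The curl (z-component) there is about +3; positive curl means counterclockwise rotation.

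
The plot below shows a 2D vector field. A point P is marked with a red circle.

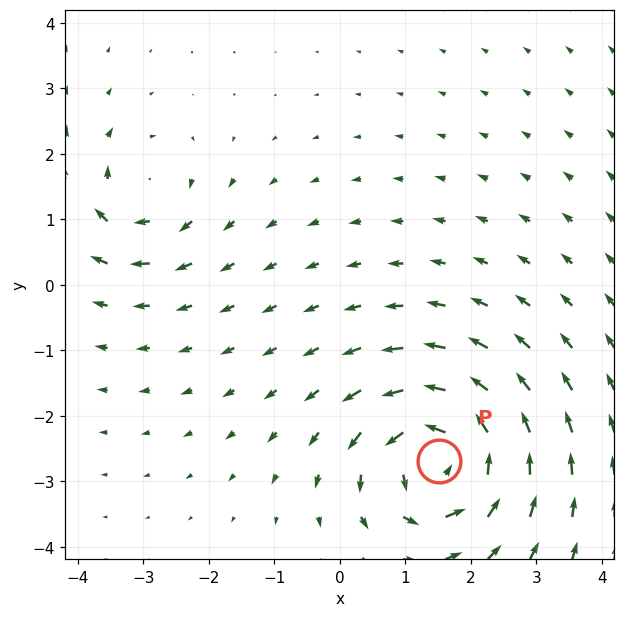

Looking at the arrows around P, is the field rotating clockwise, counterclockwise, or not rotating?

counterclockwise

Near P at (1.5, -2.7) the arrows circulate counterclockwise. The curl (z-component) there is about +6; positive curl means counterclockwise rotation.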